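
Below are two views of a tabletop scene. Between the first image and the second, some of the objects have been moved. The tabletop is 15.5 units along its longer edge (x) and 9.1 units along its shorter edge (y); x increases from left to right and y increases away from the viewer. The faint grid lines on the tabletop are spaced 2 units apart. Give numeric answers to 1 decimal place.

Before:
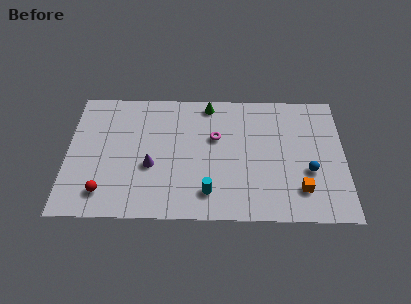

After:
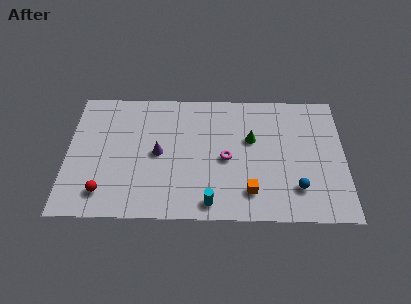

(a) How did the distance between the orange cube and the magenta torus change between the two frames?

-3.3

Before: roughly 5.9 units apart; after: 2.6. That's 3.3 units closer together.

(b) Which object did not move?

the red sphere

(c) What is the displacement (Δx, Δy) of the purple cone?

(0.4, 0.9)

The purple cone started near (4.7, 3.6) and ended near (5.1, 4.5).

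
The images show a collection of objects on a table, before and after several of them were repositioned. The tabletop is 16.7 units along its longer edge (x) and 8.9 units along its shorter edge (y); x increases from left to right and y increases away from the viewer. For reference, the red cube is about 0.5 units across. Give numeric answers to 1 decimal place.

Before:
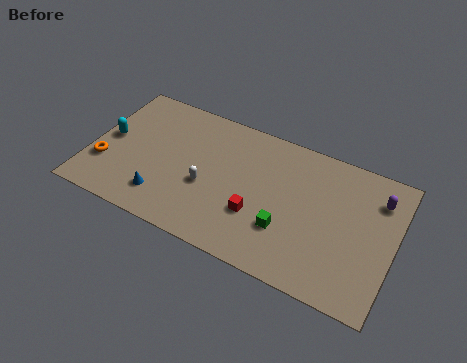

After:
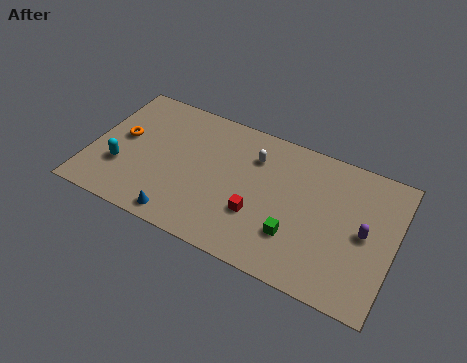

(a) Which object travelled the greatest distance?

the white capsule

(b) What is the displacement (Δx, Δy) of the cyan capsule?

(0.9, -1.7)

The cyan capsule was at about (0.9, 4.6) and moved to about (1.8, 2.9).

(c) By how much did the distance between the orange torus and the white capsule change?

+1.7

They were about 5.7 units apart before and 7.4 after — 1.7 units further apart.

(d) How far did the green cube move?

0.5

From (11.0, 2.8) to (11.5, 2.6), the green cube covered √(0.5² + 0.2²) ≈ 0.5 units.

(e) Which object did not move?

the red cube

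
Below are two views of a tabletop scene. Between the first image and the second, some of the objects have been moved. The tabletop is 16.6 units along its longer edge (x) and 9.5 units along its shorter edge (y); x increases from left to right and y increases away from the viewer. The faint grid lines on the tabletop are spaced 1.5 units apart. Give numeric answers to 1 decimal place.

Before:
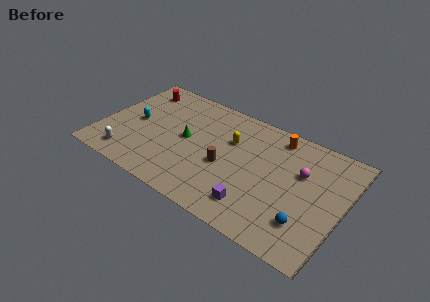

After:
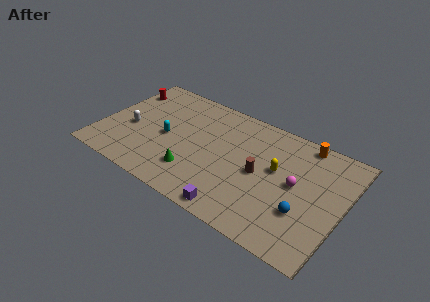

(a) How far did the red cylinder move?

1.0

The red cylinder was near (1.8, 7.8) before and (0.9, 7.3) after, so it travelled √(0.9² + 0.5²) ≈ 1.0 units.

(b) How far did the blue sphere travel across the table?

0.8

From (14.5, 2.4) to (14.2, 3.1), the blue sphere covered √(0.3² + 0.7²) ≈ 0.8 units.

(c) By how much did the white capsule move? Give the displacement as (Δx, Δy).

(-0.3, 2.5)

The white capsule started near (2.3, 1.5) and ended near (2.0, 4.0).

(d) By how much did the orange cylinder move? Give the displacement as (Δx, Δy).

(1.8, 0.4)

From the two frames, the orange cylinder sits at roughly (11.6, 8.2) before and (13.4, 8.6) after.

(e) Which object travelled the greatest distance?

the yellow capsule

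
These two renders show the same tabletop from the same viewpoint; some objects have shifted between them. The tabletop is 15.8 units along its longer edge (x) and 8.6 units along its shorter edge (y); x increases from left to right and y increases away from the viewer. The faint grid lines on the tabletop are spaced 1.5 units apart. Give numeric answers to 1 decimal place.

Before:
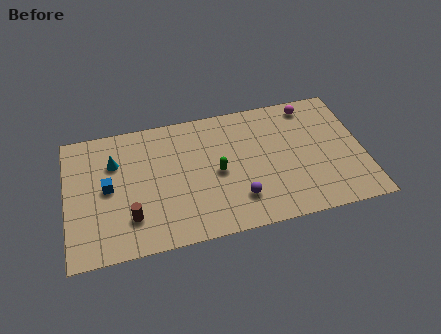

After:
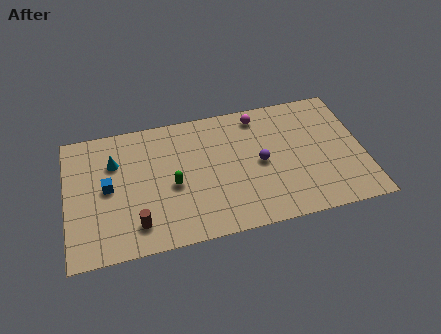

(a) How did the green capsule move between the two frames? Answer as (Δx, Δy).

(-2.4, -0.3)

The green capsule was at about (8.0, 4.1) and moved to about (5.6, 3.8).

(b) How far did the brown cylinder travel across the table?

0.6

The brown cylinder was near (3.3, 2.2) before and (3.6, 1.7) after, so it travelled √(0.3² + 0.5²) ≈ 0.6 units.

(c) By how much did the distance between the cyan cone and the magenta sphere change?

-2.8

Before: roughly 10.7 units apart; after: 7.9. That's 2.8 units closer together.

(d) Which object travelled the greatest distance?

the magenta sphere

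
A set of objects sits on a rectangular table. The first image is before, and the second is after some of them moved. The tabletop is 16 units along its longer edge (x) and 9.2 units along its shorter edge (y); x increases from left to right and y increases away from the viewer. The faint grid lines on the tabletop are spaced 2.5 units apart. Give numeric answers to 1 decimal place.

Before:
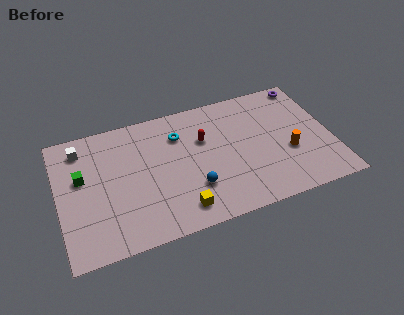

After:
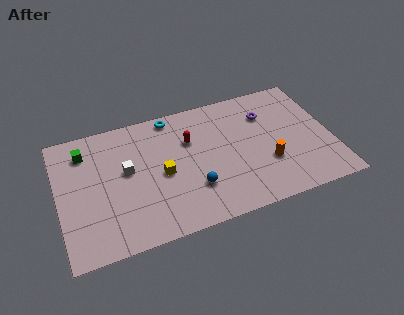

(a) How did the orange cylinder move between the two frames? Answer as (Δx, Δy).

(-1.3, -0.4)

From the two frames, the orange cylinder sits at roughly (13.4, 3.5) before and (12.1, 3.1) after.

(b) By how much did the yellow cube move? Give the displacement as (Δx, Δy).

(-0.8, 2.8)

The yellow cube was at about (6.8, 1.5) and moved to about (6.0, 4.3).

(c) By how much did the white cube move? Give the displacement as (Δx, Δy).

(2.5, -2.4)

The white cube was at about (1.5, 7.6) and moved to about (4.0, 5.2).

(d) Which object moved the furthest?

the white cube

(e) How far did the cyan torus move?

1.5

The cyan torus moved from about (7.2, 6.8) to (6.9, 8.3), a distance of √(0.3² + 1.5²) ≈ 1.5.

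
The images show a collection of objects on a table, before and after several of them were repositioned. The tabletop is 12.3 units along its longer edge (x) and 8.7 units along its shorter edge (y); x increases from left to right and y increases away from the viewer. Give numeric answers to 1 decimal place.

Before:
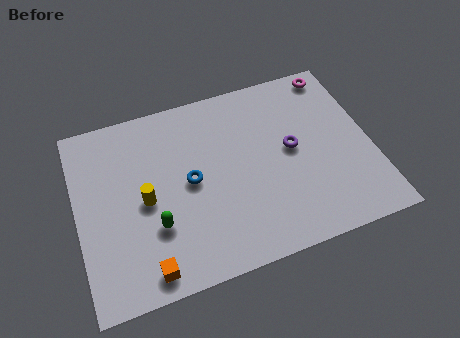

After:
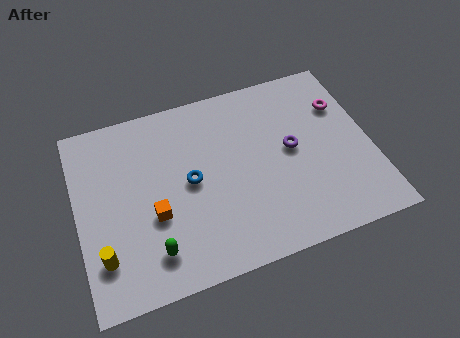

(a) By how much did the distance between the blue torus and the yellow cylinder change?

+2.5

The distance was about 1.9 in the first image and 4.4 in the second, so they moved 2.5 units further apart.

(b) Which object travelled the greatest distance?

the yellow cylinder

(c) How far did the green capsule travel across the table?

1.1

The green capsule was near (3.1, 2.8) before and (2.9, 1.7) after, so it travelled √(0.2² + 1.1²) ≈ 1.1 units.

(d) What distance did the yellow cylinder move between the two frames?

2.8

The yellow cylinder was near (2.8, 4.1) before and (0.9, 2.1) after, so it travelled √(1.9² + 2.0²) ≈ 2.8 units.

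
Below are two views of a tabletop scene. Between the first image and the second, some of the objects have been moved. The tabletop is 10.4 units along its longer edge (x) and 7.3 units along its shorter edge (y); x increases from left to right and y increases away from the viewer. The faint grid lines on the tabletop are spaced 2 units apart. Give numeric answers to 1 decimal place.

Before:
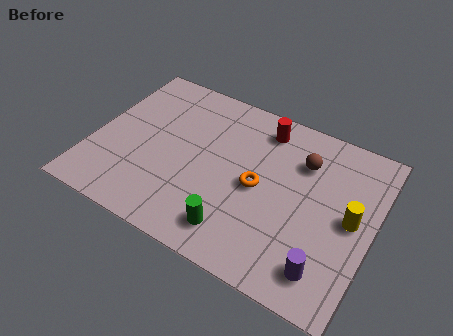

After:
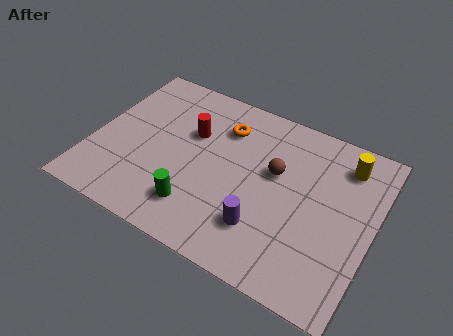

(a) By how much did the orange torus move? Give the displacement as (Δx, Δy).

(-1.6, 2.0)

The orange torus started near (6.2, 3.5) and ended near (4.6, 5.5).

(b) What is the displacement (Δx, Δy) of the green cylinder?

(-1.5, 0.3)

The green cylinder was at about (5.7, 1.3) and moved to about (4.2, 1.6).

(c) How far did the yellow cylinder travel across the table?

2.3

The yellow cylinder moved from about (9.6, 3.7) to (9.1, 5.9), a distance of √(0.5² + 2.2²) ≈ 2.3.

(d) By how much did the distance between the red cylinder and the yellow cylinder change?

+1.4

Before: roughly 4.3 units apart; after: 5.7. That's 1.4 units further apart.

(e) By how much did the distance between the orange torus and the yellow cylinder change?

+1.1

The distance was about 3.4 in the first image and 4.5 in the second, so they moved 1.1 units further apart.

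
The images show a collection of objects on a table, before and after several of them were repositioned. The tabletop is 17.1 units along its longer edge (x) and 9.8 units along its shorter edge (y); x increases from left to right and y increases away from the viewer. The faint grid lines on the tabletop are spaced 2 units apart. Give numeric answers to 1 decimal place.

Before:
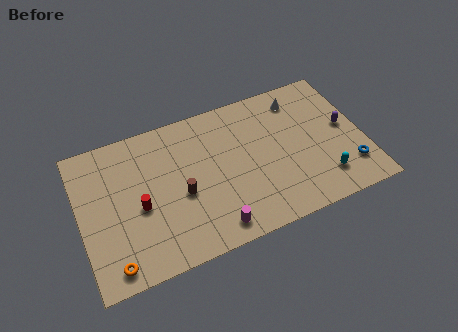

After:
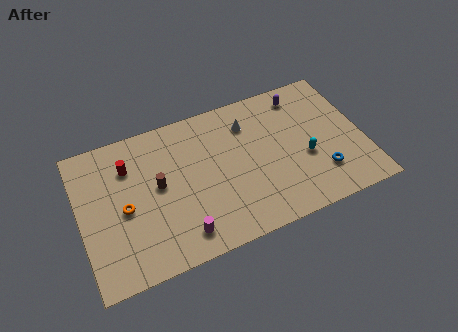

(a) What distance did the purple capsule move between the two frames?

3.9

The purple capsule moved from about (16.1, 5.2) to (13.8, 8.3), a distance of √(2.3² + 3.1²) ≈ 3.9.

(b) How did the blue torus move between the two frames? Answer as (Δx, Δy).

(-1.7, 0.2)

The blue torus started near (16.0, 2.3) and ended near (14.3, 2.5).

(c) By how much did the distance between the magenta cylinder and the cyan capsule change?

+1.3

Before: roughly 6.8 units apart; after: 8.1. That's 1.3 units further apart.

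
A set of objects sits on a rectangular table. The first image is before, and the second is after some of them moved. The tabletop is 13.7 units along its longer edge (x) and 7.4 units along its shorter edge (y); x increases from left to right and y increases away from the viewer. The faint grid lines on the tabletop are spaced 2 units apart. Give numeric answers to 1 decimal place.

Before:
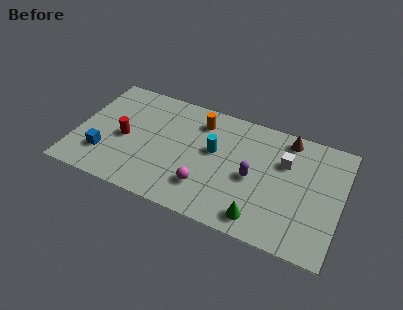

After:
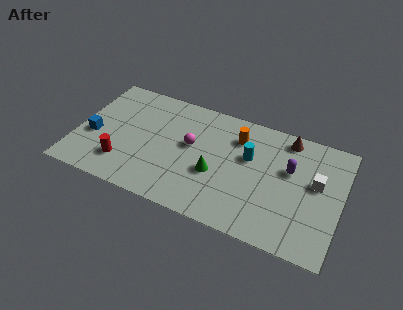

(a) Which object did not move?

the brown cone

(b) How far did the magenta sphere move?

2.5

The magenta sphere was near (6.9, 1.9) before and (5.9, 4.2) after, so it travelled √(1.0² + 2.3²) ≈ 2.5 units.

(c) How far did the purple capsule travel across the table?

2.2

From (9.2, 3.4) to (11.0, 4.6), the purple capsule covered √(1.8² + 1.2²) ≈ 2.2 units.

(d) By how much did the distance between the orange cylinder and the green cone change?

-3.2

They were about 6.0 units apart before and 2.8 after — 3.2 units closer together.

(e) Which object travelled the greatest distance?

the green cone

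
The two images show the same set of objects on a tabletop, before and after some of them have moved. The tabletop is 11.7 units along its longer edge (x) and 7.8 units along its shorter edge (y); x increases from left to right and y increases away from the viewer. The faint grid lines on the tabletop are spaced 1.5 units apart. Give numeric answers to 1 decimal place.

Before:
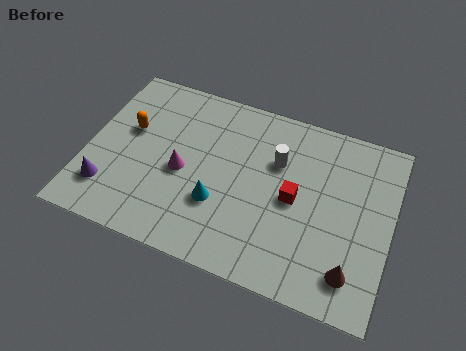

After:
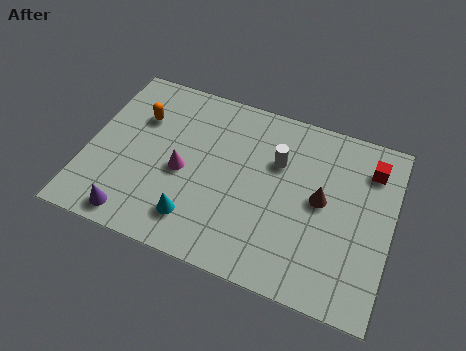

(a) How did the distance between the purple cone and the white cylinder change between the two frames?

-0.4

The distance was about 7.1 in the first image and 6.7 in the second, so they moved 0.4 units closer together.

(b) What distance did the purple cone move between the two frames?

1.4

From (1.0, 1.8) to (2.1, 0.9), the purple cone covered √(1.1² + 0.9²) ≈ 1.4 units.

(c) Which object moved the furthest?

the red cube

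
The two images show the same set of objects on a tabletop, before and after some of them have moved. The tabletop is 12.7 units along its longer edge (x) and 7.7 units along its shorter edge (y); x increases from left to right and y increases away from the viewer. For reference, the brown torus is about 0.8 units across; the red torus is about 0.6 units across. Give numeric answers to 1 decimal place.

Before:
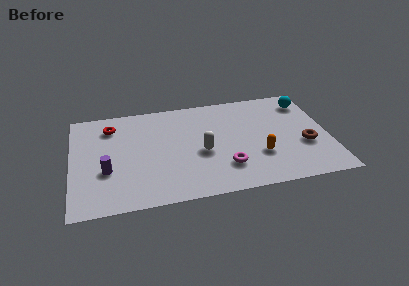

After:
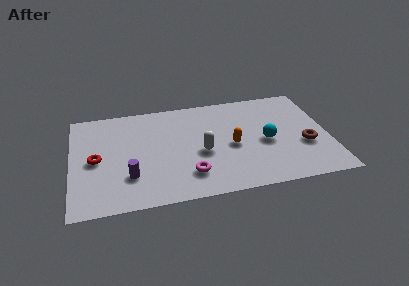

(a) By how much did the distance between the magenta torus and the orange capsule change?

+1.0

Before: roughly 1.8 units apart; after: 2.8. That's 1.0 units further apart.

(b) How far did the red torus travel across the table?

2.5

The red torus was near (2.0, 6.1) before and (1.2, 3.7) after, so it travelled √(0.8² + 2.4²) ≈ 2.5 units.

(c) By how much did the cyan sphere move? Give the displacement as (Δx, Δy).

(-2.2, -2.7)

The cyan sphere started near (11.8, 6.2) and ended near (9.6, 3.5).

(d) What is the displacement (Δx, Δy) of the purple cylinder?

(1.1, -0.6)

From the two frames, the purple cylinder sits at roughly (1.7, 2.8) before and (2.8, 2.2) after.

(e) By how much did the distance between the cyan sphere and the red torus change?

-1.4

They were about 9.8 units apart before and 8.4 after — 1.4 units closer together.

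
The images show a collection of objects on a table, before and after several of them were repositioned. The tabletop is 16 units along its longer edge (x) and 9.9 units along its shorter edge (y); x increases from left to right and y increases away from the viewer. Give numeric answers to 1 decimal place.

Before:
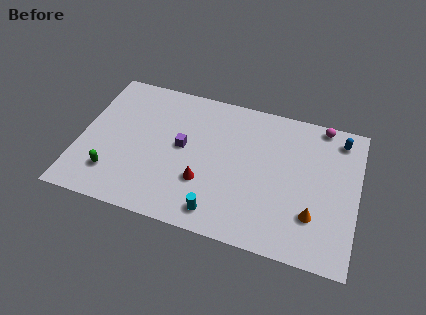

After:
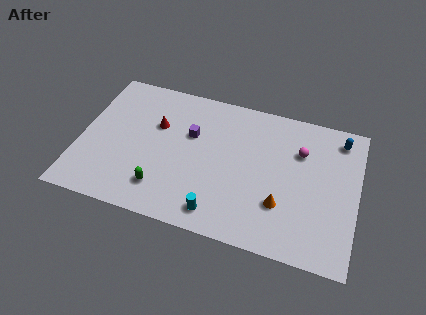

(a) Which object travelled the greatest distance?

the red cone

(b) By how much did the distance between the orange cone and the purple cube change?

-1.7

Before: roughly 8.1 units apart; after: 6.4. That's 1.7 units closer together.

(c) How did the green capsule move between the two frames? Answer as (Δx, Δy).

(2.9, -0.2)

The green capsule started near (2.1, 2.3) and ended near (5.0, 2.1).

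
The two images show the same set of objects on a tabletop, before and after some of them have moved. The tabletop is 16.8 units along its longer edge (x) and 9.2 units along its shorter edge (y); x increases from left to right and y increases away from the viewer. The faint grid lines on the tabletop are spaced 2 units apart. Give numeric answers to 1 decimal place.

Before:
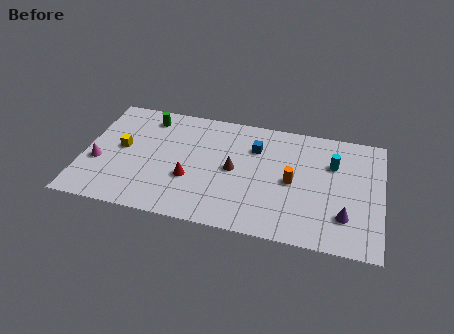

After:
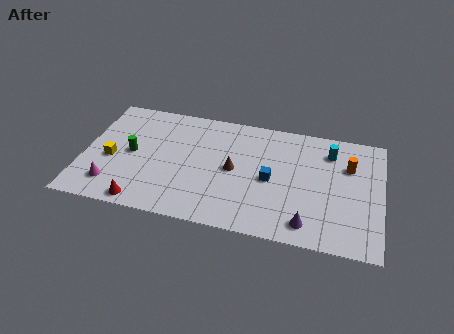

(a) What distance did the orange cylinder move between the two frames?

3.6

The orange cylinder was near (11.8, 4.4) before and (14.9, 6.3) after, so it travelled √(3.1² + 1.9²) ≈ 3.6 units.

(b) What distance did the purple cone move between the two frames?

2.2

The purple cone was near (14.8, 2.4) before and (12.8, 1.4) after, so it travelled √(2.0² + 1.0²) ≈ 2.2 units.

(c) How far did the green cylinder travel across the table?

3.2

The green cylinder was near (3.4, 7.7) before and (2.7, 4.6) after, so it travelled √(0.7² + 3.1²) ≈ 3.2 units.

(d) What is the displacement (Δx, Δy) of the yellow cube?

(-0.5, -1.0)

The yellow cube was at about (2.1, 4.9) and moved to about (1.6, 3.9).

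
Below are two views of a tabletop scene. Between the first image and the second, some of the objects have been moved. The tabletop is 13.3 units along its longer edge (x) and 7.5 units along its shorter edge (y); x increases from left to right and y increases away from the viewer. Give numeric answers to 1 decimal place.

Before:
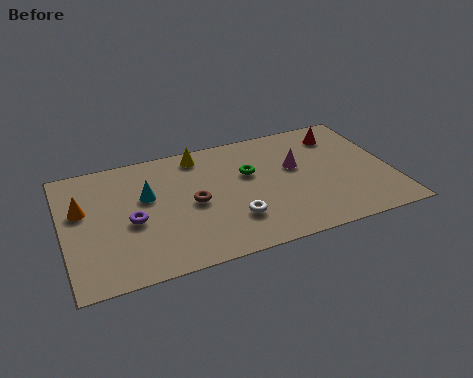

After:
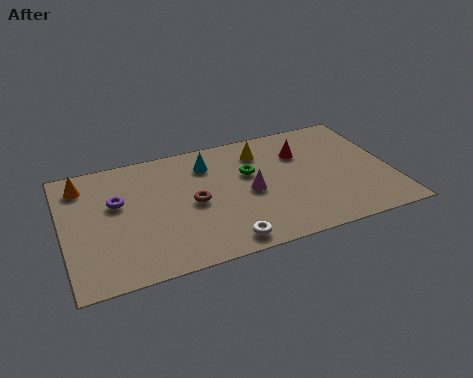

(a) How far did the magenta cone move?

2.2

From (9.5, 4.5) to (7.5, 3.5), the magenta cone covered √(2.0² + 1.0²) ≈ 2.2 units.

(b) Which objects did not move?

the green torus and the brown torus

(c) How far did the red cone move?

1.8

The red cone moved from about (11.5, 6.0) to (9.8, 5.3), a distance of √(1.7² + 0.7²) ≈ 1.8.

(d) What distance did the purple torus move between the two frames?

1.4

The purple torus was near (2.7, 3.3) before and (2.2, 4.6) after, so it travelled √(0.5² + 1.3²) ≈ 1.4 units.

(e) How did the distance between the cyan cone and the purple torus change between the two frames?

+2.5

They were about 1.5 units apart before and 4.0 after — 2.5 units further apart.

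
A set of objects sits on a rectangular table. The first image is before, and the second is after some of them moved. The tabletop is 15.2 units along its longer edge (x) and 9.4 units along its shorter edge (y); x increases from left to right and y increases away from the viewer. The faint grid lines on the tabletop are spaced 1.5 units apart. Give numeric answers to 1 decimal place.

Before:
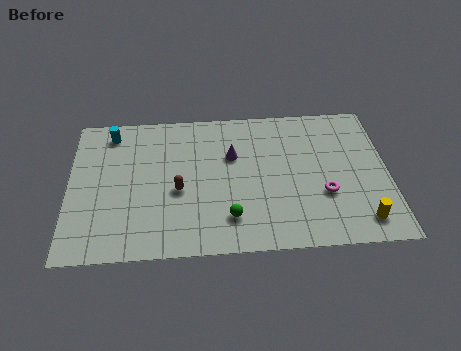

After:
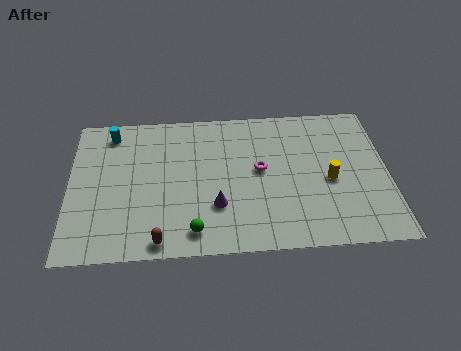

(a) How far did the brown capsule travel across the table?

3.2

The brown capsule moved from about (5.2, 4.0) to (4.3, 0.9), a distance of √(0.9² + 3.1²) ≈ 3.2.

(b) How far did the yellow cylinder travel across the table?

3.0

From (13.8, 1.5) to (12.4, 4.2), the yellow cylinder covered √(1.4² + 2.7²) ≈ 3.0 units.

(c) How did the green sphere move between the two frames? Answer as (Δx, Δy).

(-1.7, -0.7)

The green sphere started near (7.6, 2.1) and ended near (5.9, 1.4).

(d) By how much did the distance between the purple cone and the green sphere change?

-2.1

Before: roughly 4.0 units apart; after: 1.9. That's 2.1 units closer together.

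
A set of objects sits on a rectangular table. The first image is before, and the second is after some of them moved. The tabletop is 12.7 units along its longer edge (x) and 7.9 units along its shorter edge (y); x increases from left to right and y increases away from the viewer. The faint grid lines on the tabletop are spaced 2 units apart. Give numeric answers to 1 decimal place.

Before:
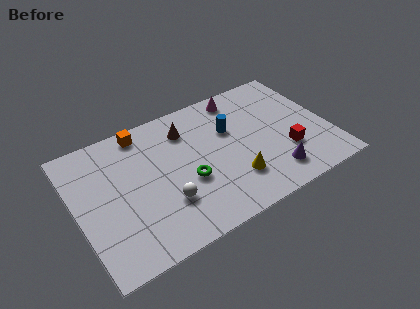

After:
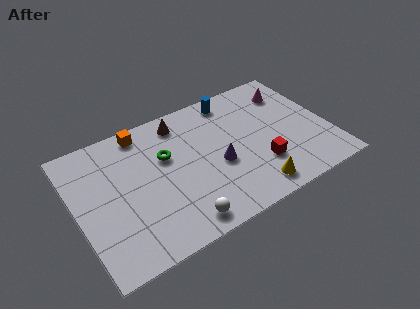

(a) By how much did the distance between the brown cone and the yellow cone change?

+1.9

Before: roughly 4.4 units apart; after: 6.3. That's 1.9 units further apart.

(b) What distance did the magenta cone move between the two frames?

2.6

The magenta cone was near (8.7, 6.9) before and (11.2, 6.1) after, so it travelled √(2.5² + 0.8²) ≈ 2.6 units.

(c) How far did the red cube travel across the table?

1.4

The red cube moved from about (10.4, 2.5) to (9.0, 2.3), a distance of √(1.4² + 0.2²) ≈ 1.4.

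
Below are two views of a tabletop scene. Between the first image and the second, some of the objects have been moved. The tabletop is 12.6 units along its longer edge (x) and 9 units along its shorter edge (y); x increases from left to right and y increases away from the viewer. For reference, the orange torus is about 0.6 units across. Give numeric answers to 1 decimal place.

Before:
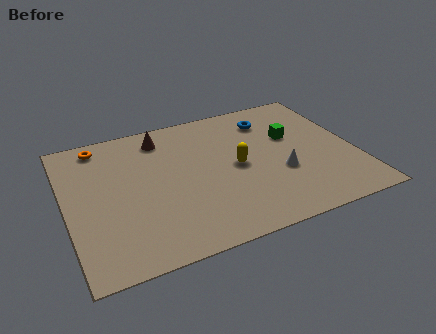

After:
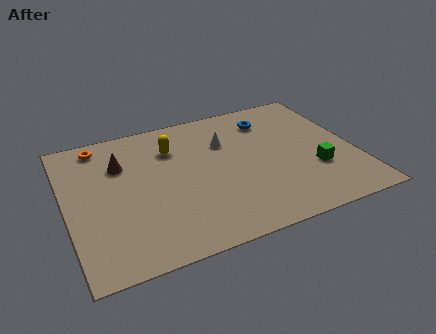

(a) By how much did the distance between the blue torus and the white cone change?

-1.5

Before: roughly 3.8 units apart; after: 2.3. That's 1.5 units closer together.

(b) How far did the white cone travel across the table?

3.6

From (9.2, 3.3) to (7.1, 6.2), the white cone covered √(2.1² + 2.9²) ≈ 3.6 units.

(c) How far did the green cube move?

2.7

From (10.0, 5.6) to (10.7, 3.0), the green cube covered √(0.7² + 2.6²) ≈ 2.7 units.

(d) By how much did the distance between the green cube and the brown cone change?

+2.9

Before: roughly 5.9 units apart; after: 8.8. That's 2.9 units further apart.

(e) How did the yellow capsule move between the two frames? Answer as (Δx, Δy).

(-2.6, 2.2)

The yellow capsule was at about (7.4, 4.4) and moved to about (4.8, 6.6).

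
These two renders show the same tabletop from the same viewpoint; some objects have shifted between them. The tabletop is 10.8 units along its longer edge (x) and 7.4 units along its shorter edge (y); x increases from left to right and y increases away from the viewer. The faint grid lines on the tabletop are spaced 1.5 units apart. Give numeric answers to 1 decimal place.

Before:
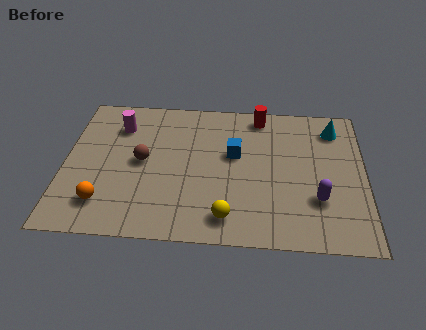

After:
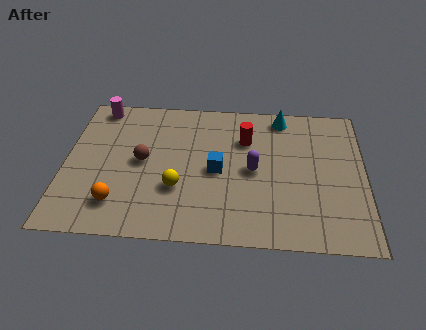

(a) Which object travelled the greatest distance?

the purple capsule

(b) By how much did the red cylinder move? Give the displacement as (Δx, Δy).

(-0.5, -1.3)

The red cylinder started near (7.0, 6.5) and ended near (6.5, 5.2).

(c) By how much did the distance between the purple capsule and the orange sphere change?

-2.4

They were about 7.6 units apart before and 5.2 after — 2.4 units closer together.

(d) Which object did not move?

the brown sphere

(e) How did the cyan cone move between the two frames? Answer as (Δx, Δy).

(-1.9, 0.5)

The cyan cone started near (9.7, 6.0) and ended near (7.8, 6.5).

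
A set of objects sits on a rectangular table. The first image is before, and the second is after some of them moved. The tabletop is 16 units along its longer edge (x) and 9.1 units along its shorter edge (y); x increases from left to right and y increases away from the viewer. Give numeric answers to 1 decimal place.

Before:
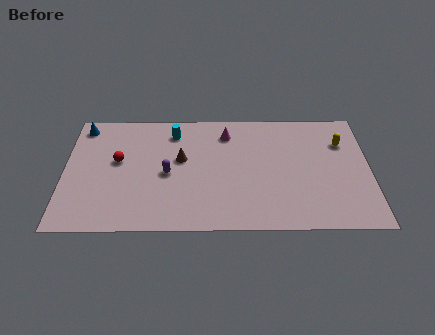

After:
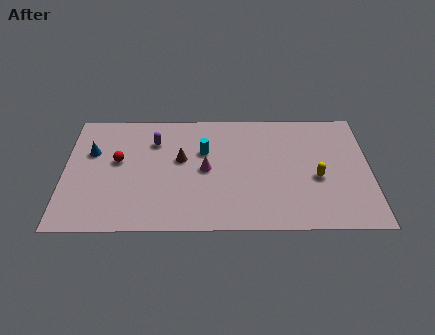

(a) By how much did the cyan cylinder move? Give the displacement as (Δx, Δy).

(1.6, -1.5)

The cyan cylinder started near (5.7, 7.4) and ended near (7.3, 5.9).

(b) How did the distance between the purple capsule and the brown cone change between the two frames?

+0.7

The distance was about 1.3 in the first image and 2.0 in the second, so they moved 0.7 units further apart.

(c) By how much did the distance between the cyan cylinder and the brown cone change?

-0.8

The distance was about 2.1 in the first image and 1.3 in the second, so they moved 0.8 units closer together.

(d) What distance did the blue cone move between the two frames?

2.1

From (0.9, 7.9) to (1.4, 5.9), the blue cone covered √(0.5² + 2.0²) ≈ 2.1 units.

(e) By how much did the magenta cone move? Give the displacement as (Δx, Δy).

(-1.1, -2.8)

The magenta cone was at about (8.5, 7.3) and moved to about (7.4, 4.5).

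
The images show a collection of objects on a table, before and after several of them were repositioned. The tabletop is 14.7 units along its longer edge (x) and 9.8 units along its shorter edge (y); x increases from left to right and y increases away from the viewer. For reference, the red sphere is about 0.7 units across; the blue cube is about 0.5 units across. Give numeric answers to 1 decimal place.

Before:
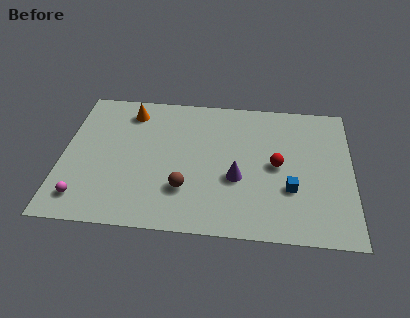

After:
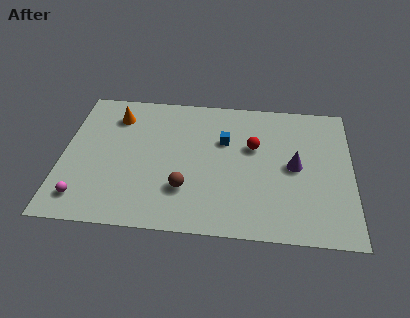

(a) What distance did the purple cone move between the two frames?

3.1

The purple cone was near (8.9, 3.8) before and (11.8, 4.9) after, so it travelled √(2.9² + 1.1²) ≈ 3.1 units.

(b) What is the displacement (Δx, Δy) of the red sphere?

(-1.2, 1.2)

The red sphere started near (10.9, 4.9) and ended near (9.7, 6.1).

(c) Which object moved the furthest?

the blue cube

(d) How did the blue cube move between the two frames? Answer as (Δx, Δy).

(-3.4, 3.1)

The blue cube started near (11.6, 3.3) and ended near (8.2, 6.4).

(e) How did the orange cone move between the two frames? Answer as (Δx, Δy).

(-0.7, -0.4)

The orange cone was at about (3.3, 8.1) and moved to about (2.6, 7.7).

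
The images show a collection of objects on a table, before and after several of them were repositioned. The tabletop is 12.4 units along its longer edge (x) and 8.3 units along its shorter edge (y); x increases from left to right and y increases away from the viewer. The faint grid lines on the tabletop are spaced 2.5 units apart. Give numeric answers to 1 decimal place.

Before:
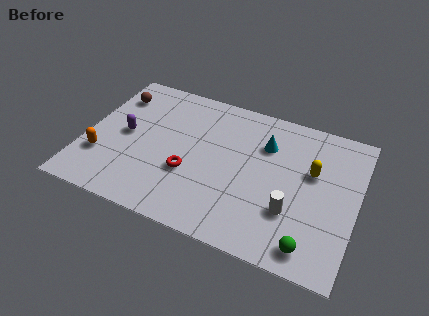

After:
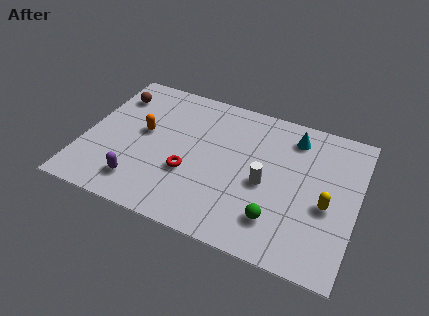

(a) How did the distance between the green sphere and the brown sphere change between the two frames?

-1.8

They were about 11.0 units apart before and 9.2 after — 1.8 units closer together.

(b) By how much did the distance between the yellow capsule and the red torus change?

+0.4

Before: roughly 5.8 units apart; after: 6.2. That's 0.4 units further apart.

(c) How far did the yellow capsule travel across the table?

1.8

The yellow capsule moved from about (10.3, 5.1) to (11.1, 3.5), a distance of √(0.8² + 1.6²) ≈ 1.8.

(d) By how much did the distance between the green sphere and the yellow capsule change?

-1.4

Before: roughly 4.0 units apart; after: 2.6. That's 1.4 units closer together.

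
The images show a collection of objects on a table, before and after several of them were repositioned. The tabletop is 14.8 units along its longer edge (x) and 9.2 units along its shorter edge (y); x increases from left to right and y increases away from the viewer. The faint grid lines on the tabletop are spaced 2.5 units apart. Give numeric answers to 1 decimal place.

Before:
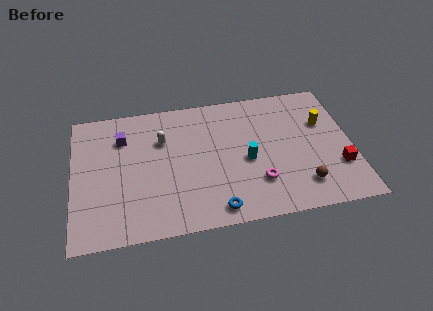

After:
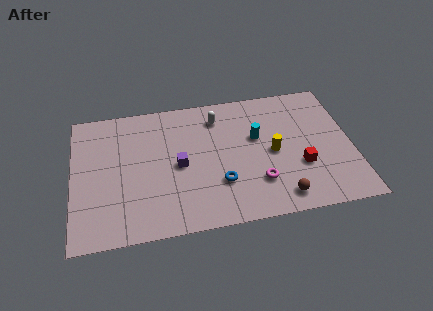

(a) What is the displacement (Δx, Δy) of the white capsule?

(3.0, 1.1)

The white capsule started near (4.8, 6.3) and ended near (7.8, 7.4).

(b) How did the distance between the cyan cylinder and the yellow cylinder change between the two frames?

-3.2

Before: roughly 4.6 units apart; after: 1.4. That's 3.2 units closer together.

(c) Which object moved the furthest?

the purple cube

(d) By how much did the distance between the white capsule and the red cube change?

-3.9

They were about 9.8 units apart before and 5.9 after — 3.9 units closer together.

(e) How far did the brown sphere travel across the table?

1.3

The brown sphere was near (12.0, 1.9) before and (10.8, 1.3) after, so it travelled √(1.2² + 0.6²) ≈ 1.3 units.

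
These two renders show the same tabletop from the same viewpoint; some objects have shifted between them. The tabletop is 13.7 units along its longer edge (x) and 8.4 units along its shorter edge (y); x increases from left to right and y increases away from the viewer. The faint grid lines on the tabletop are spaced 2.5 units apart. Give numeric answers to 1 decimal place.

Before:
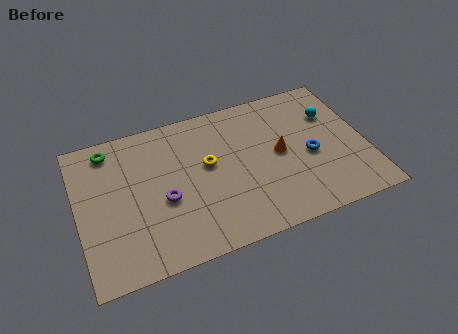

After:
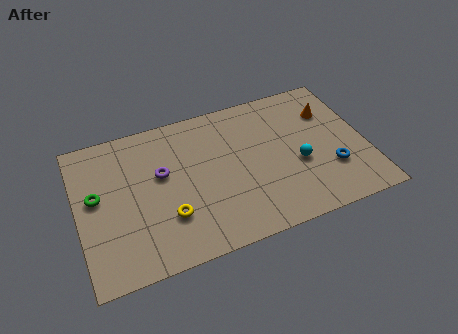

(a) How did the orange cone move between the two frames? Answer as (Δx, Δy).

(2.6, 1.7)

The orange cone started near (9.6, 4.3) and ended near (12.2, 6.0).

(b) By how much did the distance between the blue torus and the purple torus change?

+1.3

Before: roughly 7.0 units apart; after: 8.3. That's 1.3 units further apart.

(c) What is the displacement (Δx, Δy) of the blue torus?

(0.9, -1.1)

The blue torus was at about (11.0, 3.7) and moved to about (11.9, 2.6).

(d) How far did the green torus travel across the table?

2.6

The green torus was near (1.7, 7.2) before and (0.9, 4.7) after, so it travelled √(0.8² + 2.5²) ≈ 2.6 units.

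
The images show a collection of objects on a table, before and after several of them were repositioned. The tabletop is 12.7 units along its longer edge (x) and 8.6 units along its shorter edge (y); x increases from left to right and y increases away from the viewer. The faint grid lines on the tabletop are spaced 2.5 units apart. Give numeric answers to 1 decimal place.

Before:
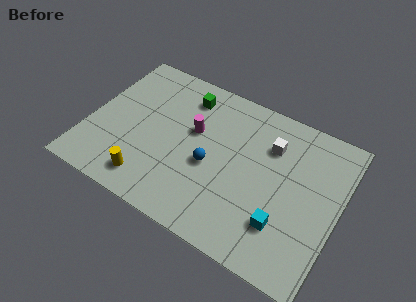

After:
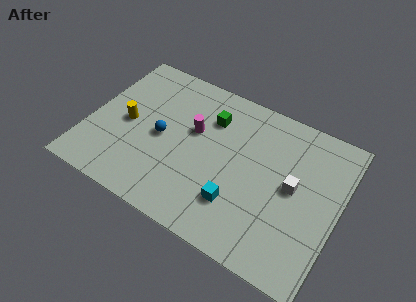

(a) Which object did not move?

the magenta cylinder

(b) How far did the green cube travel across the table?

1.6

The green cube was near (4.5, 7.0) before and (5.9, 6.3) after, so it travelled √(1.4² + 0.7²) ≈ 1.6 units.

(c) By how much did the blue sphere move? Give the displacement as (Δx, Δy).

(-2.6, 0.4)

The blue sphere was at about (6.3, 3.7) and moved to about (3.7, 4.1).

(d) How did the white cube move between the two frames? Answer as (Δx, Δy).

(1.4, -1.7)

The white cube started near (9.0, 6.2) and ended near (10.4, 4.5).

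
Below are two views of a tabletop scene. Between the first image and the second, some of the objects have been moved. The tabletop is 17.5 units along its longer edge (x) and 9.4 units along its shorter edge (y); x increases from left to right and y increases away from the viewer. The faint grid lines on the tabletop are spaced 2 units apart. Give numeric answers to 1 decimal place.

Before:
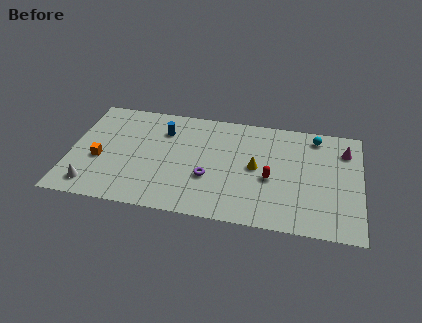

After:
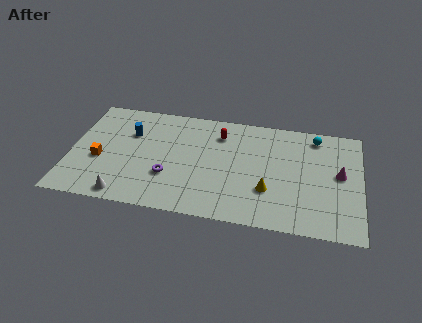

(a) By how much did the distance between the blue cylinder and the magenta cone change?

+1.8

They were about 11.0 units apart before and 12.8 after — 1.8 units further apart.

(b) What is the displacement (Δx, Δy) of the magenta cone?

(-0.3, -2.1)

The magenta cone started near (16.5, 7.2) and ended near (16.2, 5.1).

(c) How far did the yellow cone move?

2.0

The yellow cone was near (11.2, 4.8) before and (12.0, 3.0) after, so it travelled √(0.8² + 1.8²) ≈ 2.0 units.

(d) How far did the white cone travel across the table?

2.1

The white cone was near (1.5, 1.5) before and (3.5, 1.0) after, so it travelled √(2.0² + 0.5²) ≈ 2.1 units.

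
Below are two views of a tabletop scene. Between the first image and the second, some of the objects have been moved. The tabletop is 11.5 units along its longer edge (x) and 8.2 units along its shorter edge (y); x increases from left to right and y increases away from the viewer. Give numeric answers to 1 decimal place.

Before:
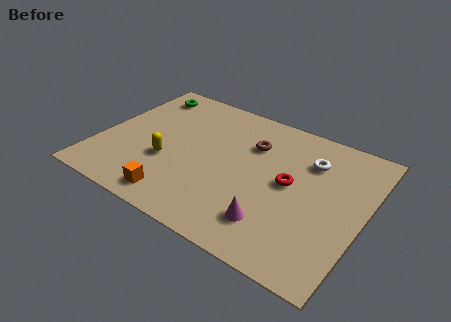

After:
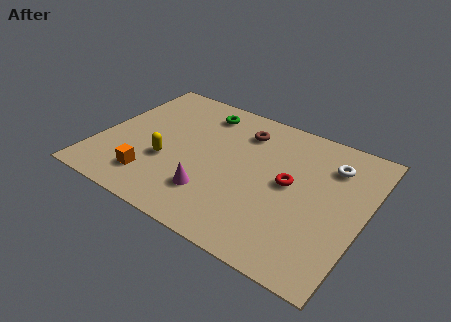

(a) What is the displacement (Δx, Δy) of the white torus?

(0.9, 0.2)

The white torus was at about (8.9, 6.0) and moved to about (9.8, 6.2).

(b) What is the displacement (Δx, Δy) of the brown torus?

(-0.5, 0.6)

The brown torus started near (6.4, 5.8) and ended near (5.9, 6.4).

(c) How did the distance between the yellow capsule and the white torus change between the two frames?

+0.9

Before: roughly 6.5 units apart; after: 7.4. That's 0.9 units further apart.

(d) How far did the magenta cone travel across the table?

2.7

From (8.0, 1.8) to (5.3, 2.1), the magenta cone covered √(2.7² + 0.3²) ≈ 2.7 units.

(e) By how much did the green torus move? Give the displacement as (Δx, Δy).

(2.7, -0.1)

The green torus started near (1.3, 6.9) and ended near (4.0, 6.8).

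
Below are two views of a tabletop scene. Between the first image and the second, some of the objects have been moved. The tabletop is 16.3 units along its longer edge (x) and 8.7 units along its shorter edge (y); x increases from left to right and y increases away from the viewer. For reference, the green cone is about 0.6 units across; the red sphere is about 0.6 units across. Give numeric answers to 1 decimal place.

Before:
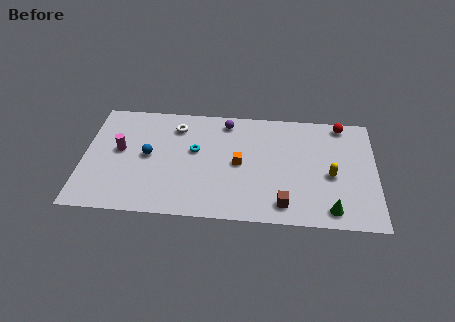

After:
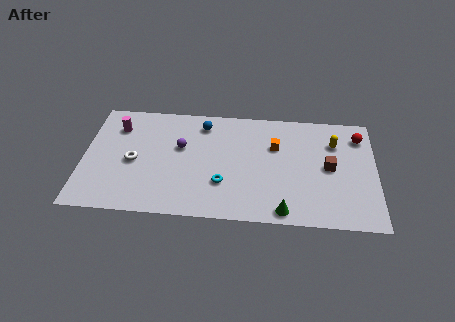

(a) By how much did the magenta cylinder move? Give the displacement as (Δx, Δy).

(-0.2, 1.8)

The magenta cylinder was at about (2.0, 4.8) and moved to about (1.8, 6.6).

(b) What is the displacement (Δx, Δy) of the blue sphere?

(3.0, 2.7)

From the two frames, the blue sphere sits at roughly (3.6, 4.5) before and (6.6, 7.2) after.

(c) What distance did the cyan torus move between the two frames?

2.9

The cyan torus moved from about (6.2, 5.1) to (7.8, 2.7), a distance of √(1.6² + 2.4²) ≈ 2.9.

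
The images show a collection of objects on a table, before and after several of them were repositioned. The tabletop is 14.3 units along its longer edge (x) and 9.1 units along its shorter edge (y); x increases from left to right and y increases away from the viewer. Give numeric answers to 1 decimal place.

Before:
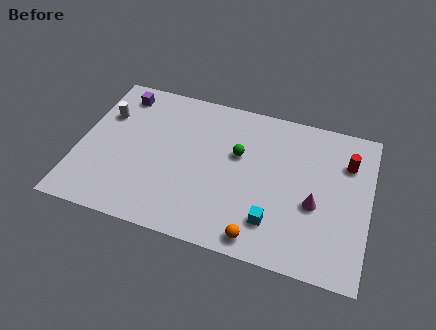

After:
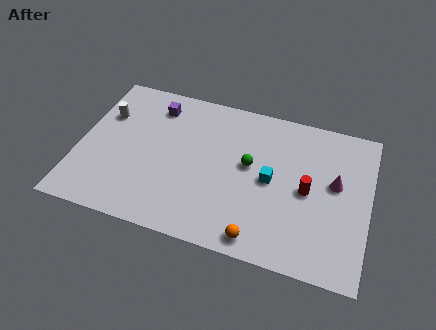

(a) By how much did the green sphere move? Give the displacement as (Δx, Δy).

(0.6, -0.5)

The green sphere was at about (7.8, 5.6) and moved to about (8.4, 5.1).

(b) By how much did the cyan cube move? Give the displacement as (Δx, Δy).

(-0.3, 2.4)

From the two frames, the cyan cube sits at roughly (9.8, 2.1) before and (9.5, 4.5) after.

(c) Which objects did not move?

the white cylinder and the orange sphere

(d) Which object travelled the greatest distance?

the red cylinder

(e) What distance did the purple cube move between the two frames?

1.8

The purple cube moved from about (1.7, 7.7) to (3.5, 7.4), a distance of √(1.8² + 0.3²) ≈ 1.8.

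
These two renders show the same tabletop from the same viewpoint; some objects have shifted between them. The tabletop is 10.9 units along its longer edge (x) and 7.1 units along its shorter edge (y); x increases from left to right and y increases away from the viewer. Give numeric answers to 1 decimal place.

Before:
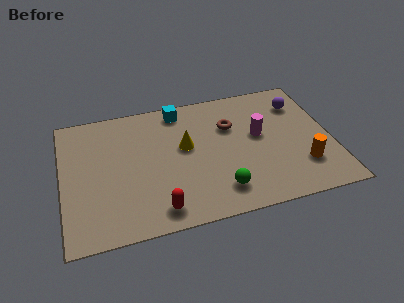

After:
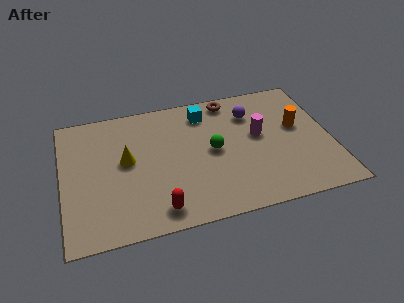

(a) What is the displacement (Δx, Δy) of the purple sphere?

(-2.0, -0.1)

From the two frames, the purple sphere sits at roughly (9.8, 5.4) before and (7.8, 5.3) after.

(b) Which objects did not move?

the magenta cylinder and the red capsule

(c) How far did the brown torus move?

1.5

From (6.9, 4.8) to (7.0, 6.3), the brown torus covered √(0.1² + 1.5²) ≈ 1.5 units.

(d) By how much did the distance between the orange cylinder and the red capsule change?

+0.7

The distance was about 6.0 in the first image and 6.7 in the second, so they moved 0.7 units further apart.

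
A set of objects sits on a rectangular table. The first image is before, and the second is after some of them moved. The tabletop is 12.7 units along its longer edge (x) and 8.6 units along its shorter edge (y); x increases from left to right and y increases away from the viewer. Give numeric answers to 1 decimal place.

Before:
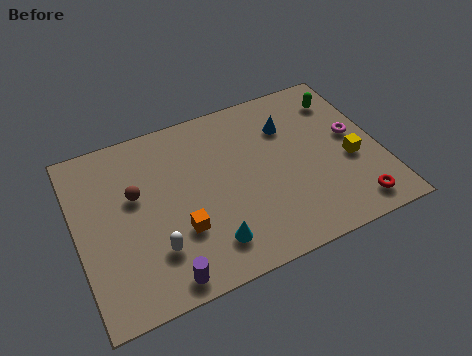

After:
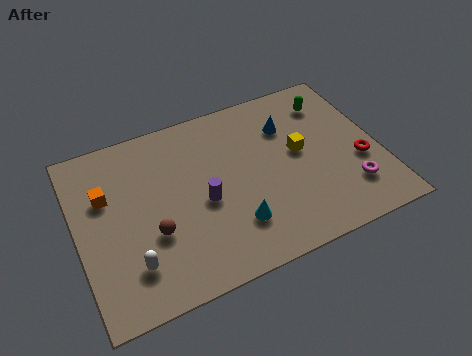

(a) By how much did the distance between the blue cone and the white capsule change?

+1.0

They were about 7.2 units apart before and 8.2 after — 1.0 units further apart.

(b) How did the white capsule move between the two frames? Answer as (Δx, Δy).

(-1.0, -0.3)

The white capsule started near (3.0, 2.3) and ended near (2.0, 2.0).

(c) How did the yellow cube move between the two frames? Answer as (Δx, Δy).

(-2.0, 1.2)

From the two frames, the yellow cube sits at roughly (11.4, 3.5) before and (9.4, 4.7) after.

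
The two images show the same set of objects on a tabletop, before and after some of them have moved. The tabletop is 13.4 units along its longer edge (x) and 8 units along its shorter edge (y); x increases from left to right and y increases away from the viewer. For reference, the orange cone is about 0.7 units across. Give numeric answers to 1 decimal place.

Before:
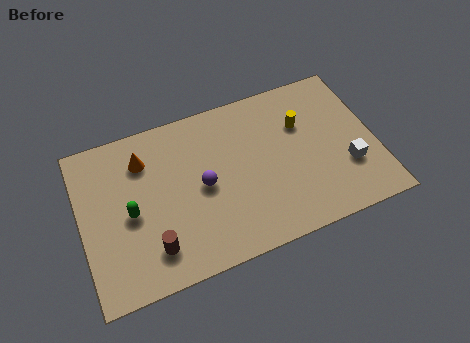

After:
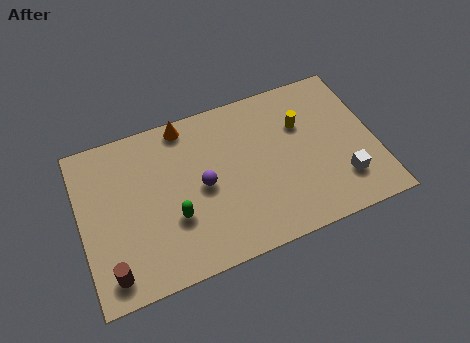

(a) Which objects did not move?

the yellow cylinder and the purple sphere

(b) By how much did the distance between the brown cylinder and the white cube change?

+1.6

Before: roughly 9.0 units apart; after: 10.6. That's 1.6 units further apart.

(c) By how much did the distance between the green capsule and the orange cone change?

+2.0

They were about 2.5 units apart before and 4.5 after — 2.0 units further apart.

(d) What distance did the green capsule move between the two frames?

2.1

The green capsule moved from about (2.2, 3.7) to (4.1, 2.8), a distance of √(1.9² + 0.9²) ≈ 2.1.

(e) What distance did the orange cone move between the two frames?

2.3

From (3.0, 6.1) to (5.0, 7.2), the orange cone covered √(2.0² + 1.1²) ≈ 2.3 units.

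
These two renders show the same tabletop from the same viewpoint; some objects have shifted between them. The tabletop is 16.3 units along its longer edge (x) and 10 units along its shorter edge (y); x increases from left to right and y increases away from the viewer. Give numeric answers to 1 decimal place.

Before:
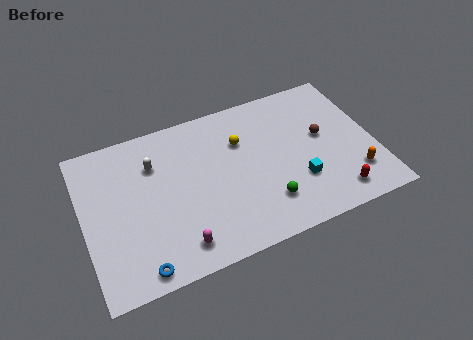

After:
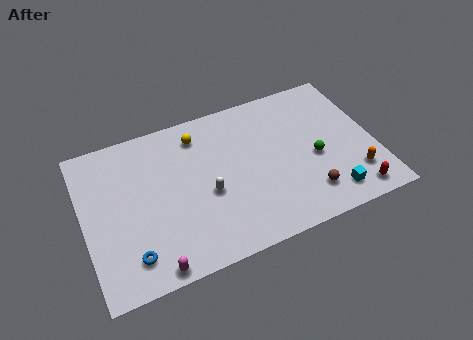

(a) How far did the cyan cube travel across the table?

2.2

From (11.8, 3.1) to (13.4, 1.6), the cyan cube covered √(1.6² + 1.5²) ≈ 2.2 units.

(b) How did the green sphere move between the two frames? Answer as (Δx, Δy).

(3.0, 1.9)

The green sphere started near (9.9, 2.4) and ended near (12.9, 4.3).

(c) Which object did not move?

the orange capsule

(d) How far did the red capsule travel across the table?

1.0

The red capsule moved from about (13.7, 1.5) to (14.7, 1.2), a distance of √(1.0² + 0.3²) ≈ 1.0.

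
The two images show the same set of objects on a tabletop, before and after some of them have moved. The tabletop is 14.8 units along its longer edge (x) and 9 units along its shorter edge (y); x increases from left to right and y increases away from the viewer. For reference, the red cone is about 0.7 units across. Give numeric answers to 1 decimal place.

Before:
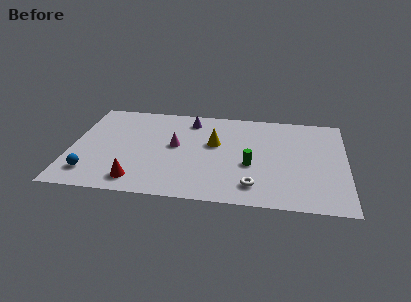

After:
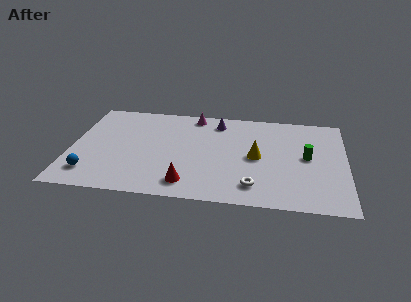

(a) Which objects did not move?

the white torus and the blue sphere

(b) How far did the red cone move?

2.7

The red cone moved from about (3.7, 1.4) to (6.4, 1.5), a distance of √(2.7² + 0.1²) ≈ 2.7.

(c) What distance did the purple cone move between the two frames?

1.5

The purple cone was near (6.3, 7.5) before and (7.8, 7.5) after, so it travelled √(1.5² + 0.0²) ≈ 1.5 units.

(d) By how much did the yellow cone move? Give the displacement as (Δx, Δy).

(2.3, -1.0)

From the two frames, the yellow cone sits at roughly (7.7, 5.4) before and (10.0, 4.4) after.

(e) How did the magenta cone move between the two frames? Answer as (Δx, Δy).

(0.9, 3.1)

The magenta cone was at about (5.6, 4.9) and moved to about (6.5, 8.0).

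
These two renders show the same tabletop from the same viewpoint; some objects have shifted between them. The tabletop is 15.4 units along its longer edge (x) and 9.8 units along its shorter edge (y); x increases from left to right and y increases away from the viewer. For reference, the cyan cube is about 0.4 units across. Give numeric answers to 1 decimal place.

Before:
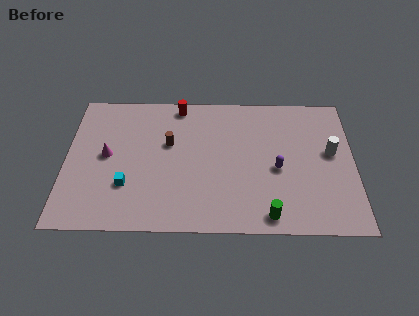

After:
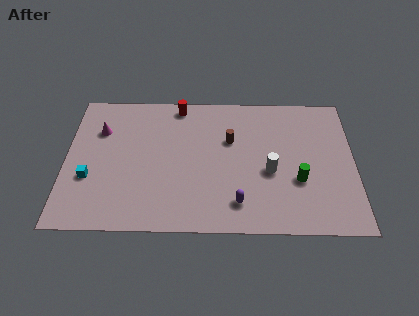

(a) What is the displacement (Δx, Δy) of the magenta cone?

(-0.4, 1.8)

From the two frames, the magenta cone sits at roughly (2.2, 5.1) before and (1.8, 6.9) after.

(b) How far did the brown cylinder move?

3.3

The brown cylinder moved from about (5.5, 6.0) to (8.8, 6.3), a distance of √(3.3² + 0.3²) ≈ 3.3.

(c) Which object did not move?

the red cylinder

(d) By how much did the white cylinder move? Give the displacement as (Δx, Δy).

(-3.3, -1.4)

The white cylinder started near (14.2, 5.5) and ended near (10.9, 4.1).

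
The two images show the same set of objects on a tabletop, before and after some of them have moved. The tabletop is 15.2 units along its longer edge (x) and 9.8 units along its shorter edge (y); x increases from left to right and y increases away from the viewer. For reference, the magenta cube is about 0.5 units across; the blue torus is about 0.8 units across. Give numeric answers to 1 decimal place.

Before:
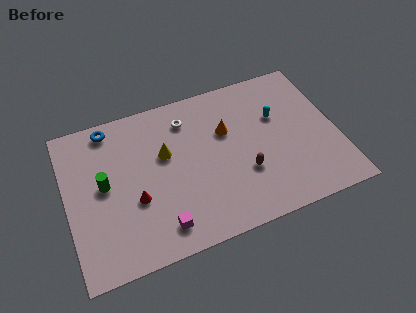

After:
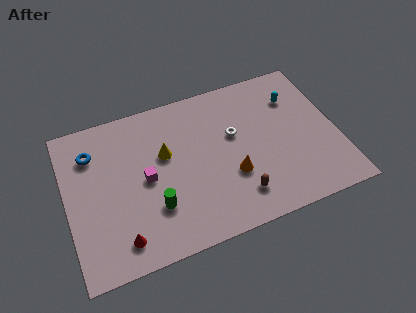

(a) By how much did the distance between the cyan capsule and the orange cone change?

+2.6

The distance was about 2.9 in the first image and 5.5 in the second, so they moved 2.6 units further apart.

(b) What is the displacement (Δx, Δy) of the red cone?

(-1.0, -2.1)

The red cone was at about (3.7, 3.7) and moved to about (2.7, 1.6).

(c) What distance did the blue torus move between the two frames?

1.7

From (2.7, 8.7) to (1.6, 7.4), the blue torus covered √(1.1² + 1.3²) ≈ 1.7 units.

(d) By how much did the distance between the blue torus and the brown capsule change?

+0.5

Before: roughly 8.9 units apart; after: 9.4. That's 0.5 units further apart.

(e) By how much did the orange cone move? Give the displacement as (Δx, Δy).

(0.0, -2.9)

The orange cone was at about (9.1, 6.3) and moved to about (9.1, 3.4).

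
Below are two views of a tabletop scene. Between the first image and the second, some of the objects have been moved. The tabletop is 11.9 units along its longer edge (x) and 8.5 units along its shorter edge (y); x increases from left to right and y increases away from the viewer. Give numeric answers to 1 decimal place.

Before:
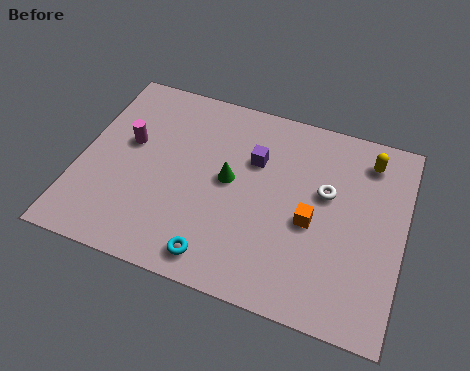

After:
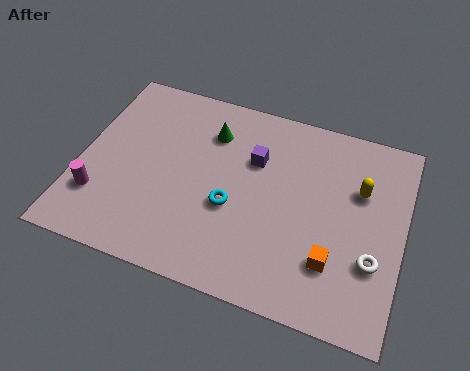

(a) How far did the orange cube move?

1.7

The orange cube was near (8.6, 3.7) before and (9.5, 2.3) after, so it travelled √(0.9² + 1.4²) ≈ 1.7 units.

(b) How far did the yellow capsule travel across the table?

1.4

From (10.4, 7.0) to (10.2, 5.6), the yellow capsule covered √(0.2² + 1.4²) ≈ 1.4 units.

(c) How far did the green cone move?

2.1

The green cone was near (5.5, 4.5) before and (4.6, 6.4) after, so it travelled √(0.9² + 1.9²) ≈ 2.1 units.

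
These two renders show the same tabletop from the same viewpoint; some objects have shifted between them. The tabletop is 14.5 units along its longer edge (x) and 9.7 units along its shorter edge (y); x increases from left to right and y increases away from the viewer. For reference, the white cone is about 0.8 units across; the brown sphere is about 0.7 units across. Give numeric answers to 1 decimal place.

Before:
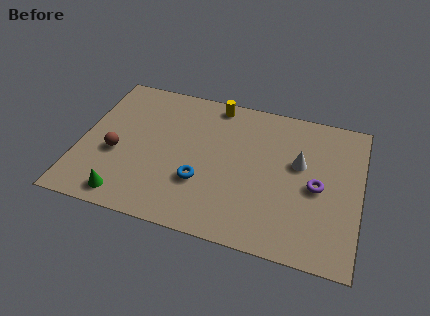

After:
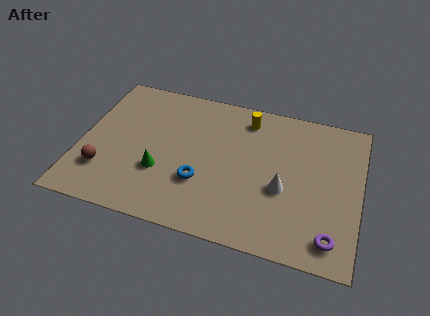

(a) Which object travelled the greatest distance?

the purple torus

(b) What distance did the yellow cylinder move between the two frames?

1.8

The yellow cylinder was near (6.7, 8.7) before and (8.4, 8.1) after, so it travelled √(1.7² + 0.6²) ≈ 1.8 units.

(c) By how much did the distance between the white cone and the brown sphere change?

-0.3

Before: roughly 9.6 units apart; after: 9.3. That's 0.3 units closer together.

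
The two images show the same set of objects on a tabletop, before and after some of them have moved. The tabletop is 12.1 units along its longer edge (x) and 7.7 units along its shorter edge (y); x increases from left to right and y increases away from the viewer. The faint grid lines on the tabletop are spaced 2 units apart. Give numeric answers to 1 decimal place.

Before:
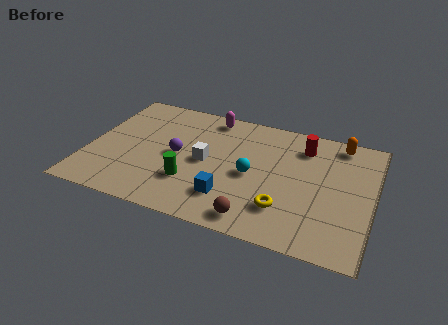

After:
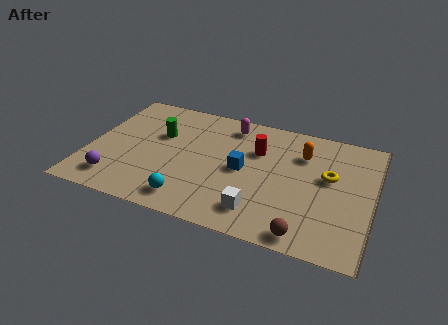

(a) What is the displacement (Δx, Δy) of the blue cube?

(0.4, 1.9)

The blue cube started near (6.2, 1.9) and ended near (6.6, 3.8).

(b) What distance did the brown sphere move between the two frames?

2.1

The brown sphere was near (7.4, 1.0) before and (9.5, 0.8) after, so it travelled √(2.1² + 0.2²) ≈ 2.1 units.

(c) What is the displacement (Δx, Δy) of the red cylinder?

(-1.9, -0.9)

The red cylinder started near (9.0, 6.1) and ended near (7.1, 5.2).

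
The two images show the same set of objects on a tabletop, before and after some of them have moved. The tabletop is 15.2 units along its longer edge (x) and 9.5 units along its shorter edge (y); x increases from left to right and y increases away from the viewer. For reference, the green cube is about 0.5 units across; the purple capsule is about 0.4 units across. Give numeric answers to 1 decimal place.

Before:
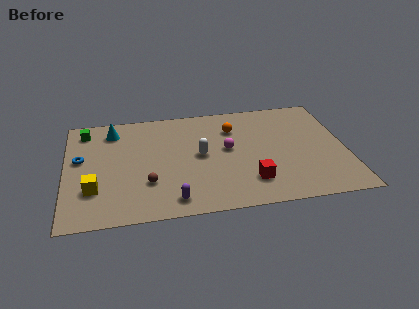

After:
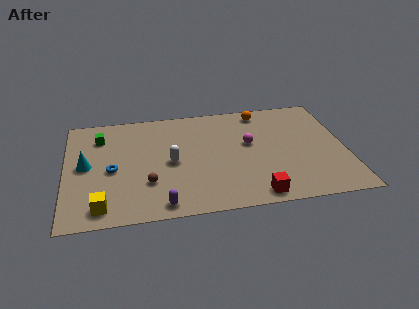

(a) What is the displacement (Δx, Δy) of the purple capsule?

(-0.6, -0.3)

From the two frames, the purple capsule sits at roughly (5.7, 1.3) before and (5.1, 1.0) after.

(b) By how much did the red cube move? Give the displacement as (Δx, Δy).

(0.2, -1.2)

The red cube was at about (9.9, 2.2) and moved to about (10.1, 1.0).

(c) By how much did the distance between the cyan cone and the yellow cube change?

-1.4

The distance was about 5.1 in the first image and 3.7 in the second, so they moved 1.4 units closer together.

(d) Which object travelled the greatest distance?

the cyan cone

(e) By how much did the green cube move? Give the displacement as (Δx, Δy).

(0.8, -0.7)

The green cube was at about (1.1, 8.0) and moved to about (1.9, 7.3).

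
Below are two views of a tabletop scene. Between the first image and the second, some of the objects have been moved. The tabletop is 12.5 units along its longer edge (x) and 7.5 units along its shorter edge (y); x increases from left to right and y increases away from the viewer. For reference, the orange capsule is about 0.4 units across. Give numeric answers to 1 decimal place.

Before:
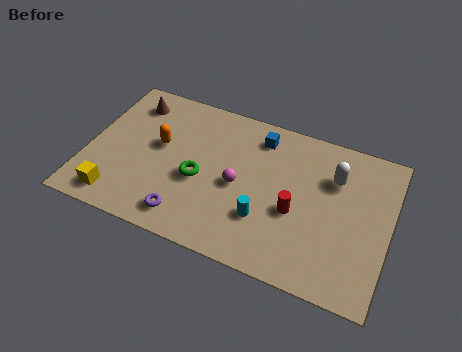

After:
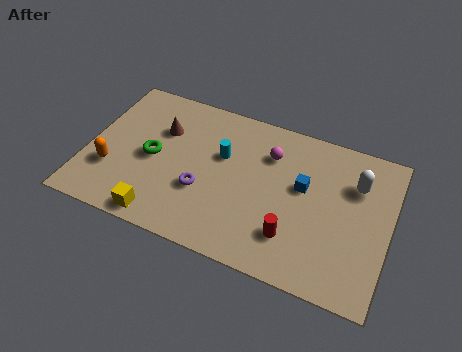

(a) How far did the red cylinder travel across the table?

1.2

The red cylinder moved from about (8.7, 3.1) to (8.7, 1.9), a distance of √(0.0² + 1.2²) ≈ 1.2.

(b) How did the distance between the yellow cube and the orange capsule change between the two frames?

-0.7

They were about 3.5 units apart before and 2.8 after — 0.7 units closer together.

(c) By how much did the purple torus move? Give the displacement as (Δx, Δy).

(0.5, 1.5)

From the two frames, the purple torus sits at roughly (4.4, 1.2) before and (4.9, 2.7) after.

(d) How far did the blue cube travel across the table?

2.7

From (6.9, 6.2) to (8.9, 4.4), the blue cube covered √(2.0² + 1.8²) ≈ 2.7 units.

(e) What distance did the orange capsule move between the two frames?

2.6

The orange capsule was near (2.9, 4.3) before and (1.1, 2.4) after, so it travelled √(1.8² + 1.9²) ≈ 2.6 units.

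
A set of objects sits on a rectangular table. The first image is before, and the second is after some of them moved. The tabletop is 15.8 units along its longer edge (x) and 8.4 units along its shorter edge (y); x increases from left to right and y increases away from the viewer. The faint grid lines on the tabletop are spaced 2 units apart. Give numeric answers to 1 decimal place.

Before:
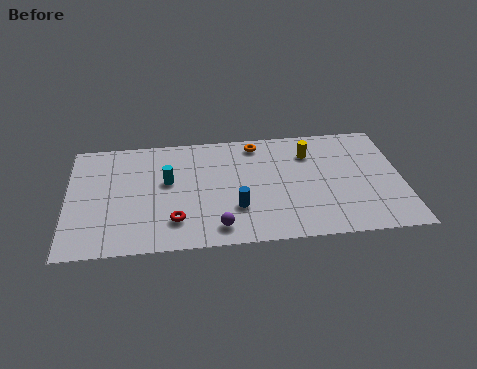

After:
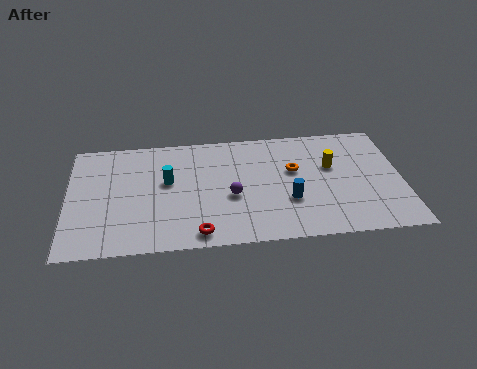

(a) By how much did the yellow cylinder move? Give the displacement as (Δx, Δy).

(1.0, -1.1)

From the two frames, the yellow cylinder sits at roughly (11.5, 6.3) before and (12.5, 5.2) after.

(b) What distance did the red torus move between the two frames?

1.5

From (5.0, 2.0) to (6.1, 1.0), the red torus covered √(1.1² + 1.0²) ≈ 1.5 units.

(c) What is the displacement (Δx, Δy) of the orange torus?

(1.7, -2.2)

The orange torus was at about (9.0, 7.3) and moved to about (10.7, 5.1).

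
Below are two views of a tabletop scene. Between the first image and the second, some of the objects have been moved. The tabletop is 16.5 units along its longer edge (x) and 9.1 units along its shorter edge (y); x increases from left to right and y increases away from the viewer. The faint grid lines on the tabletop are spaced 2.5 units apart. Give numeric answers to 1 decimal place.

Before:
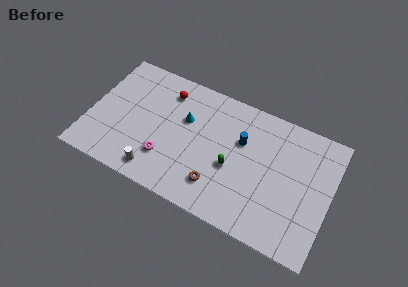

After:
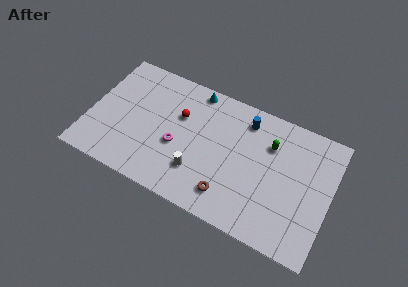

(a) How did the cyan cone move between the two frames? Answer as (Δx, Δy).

(0.4, 2.4)

The cyan cone started near (6.4, 5.8) and ended near (6.8, 8.2).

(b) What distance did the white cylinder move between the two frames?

3.0

The white cylinder was near (5.0, 1.3) before and (7.7, 2.5) after, so it travelled √(2.7² + 1.2²) ≈ 3.0 units.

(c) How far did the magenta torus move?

1.3

The magenta torus was near (5.5, 2.5) before and (6.1, 3.7) after, so it travelled √(0.6² + 1.2²) ≈ 1.3 units.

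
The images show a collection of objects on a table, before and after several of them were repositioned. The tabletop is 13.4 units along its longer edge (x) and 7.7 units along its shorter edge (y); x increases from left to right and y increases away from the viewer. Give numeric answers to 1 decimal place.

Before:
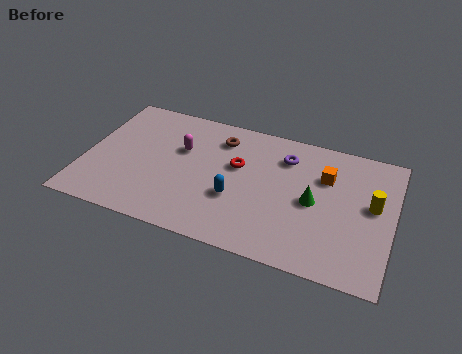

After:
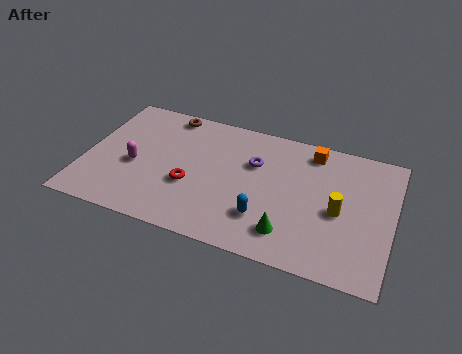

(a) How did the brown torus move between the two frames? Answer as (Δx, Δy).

(-2.4, 0.8)

The brown torus was at about (5.7, 6.1) and moved to about (3.3, 6.9).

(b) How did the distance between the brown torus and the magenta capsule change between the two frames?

+1.8

The distance was about 2.0 in the first image and 3.8 in the second, so they moved 1.8 units further apart.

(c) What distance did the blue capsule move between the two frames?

1.5

The blue capsule moved from about (6.7, 2.8) to (8.0, 2.1), a distance of √(1.3² + 0.7²) ≈ 1.5.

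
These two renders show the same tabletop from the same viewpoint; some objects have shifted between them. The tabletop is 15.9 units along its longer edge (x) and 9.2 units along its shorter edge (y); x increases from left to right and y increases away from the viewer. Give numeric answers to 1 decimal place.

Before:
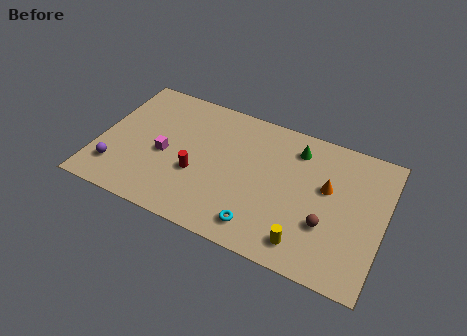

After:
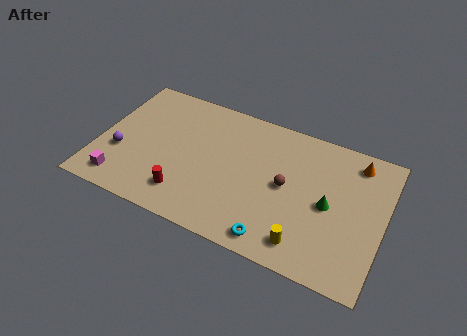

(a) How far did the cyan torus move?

1.0

From (9.4, 1.5) to (10.3, 1.1), the cyan torus covered √(0.9² + 0.4²) ≈ 1.0 units.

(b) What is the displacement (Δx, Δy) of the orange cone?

(1.4, 2.3)

The orange cone started near (12.7, 5.5) and ended near (14.1, 7.8).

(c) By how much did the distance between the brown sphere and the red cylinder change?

-1.3

They were about 7.3 units apart before and 6.0 after — 1.3 units closer together.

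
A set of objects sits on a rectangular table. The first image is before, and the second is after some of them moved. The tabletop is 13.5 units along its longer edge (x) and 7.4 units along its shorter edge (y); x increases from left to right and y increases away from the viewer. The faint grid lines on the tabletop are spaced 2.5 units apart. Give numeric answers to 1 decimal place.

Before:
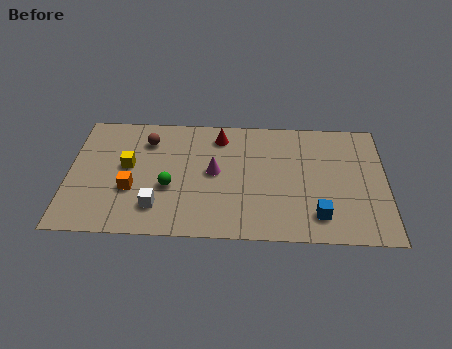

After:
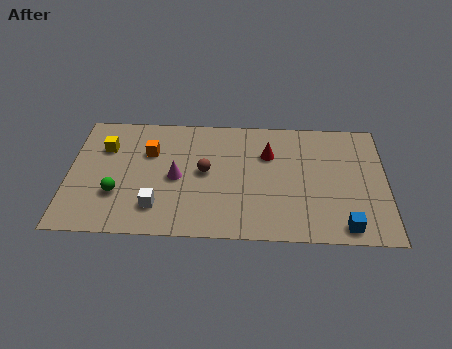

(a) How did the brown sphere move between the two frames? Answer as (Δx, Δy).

(2.5, -1.8)

The brown sphere started near (3.3, 5.7) and ended near (5.8, 3.9).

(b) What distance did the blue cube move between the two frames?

1.3

The blue cube moved from about (10.6, 1.5) to (11.7, 0.9), a distance of √(1.1² + 0.6²) ≈ 1.3.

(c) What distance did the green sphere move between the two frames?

2.3

From (4.3, 2.9) to (2.1, 2.4), the green sphere covered √(2.2² + 0.5²) ≈ 2.3 units.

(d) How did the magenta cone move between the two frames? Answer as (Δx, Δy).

(-1.6, -0.4)

The magenta cone was at about (6.2, 3.9) and moved to about (4.6, 3.5).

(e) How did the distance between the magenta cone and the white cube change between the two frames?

-1.3

Before: roughly 3.3 units apart; after: 2.0. That's 1.3 units closer together.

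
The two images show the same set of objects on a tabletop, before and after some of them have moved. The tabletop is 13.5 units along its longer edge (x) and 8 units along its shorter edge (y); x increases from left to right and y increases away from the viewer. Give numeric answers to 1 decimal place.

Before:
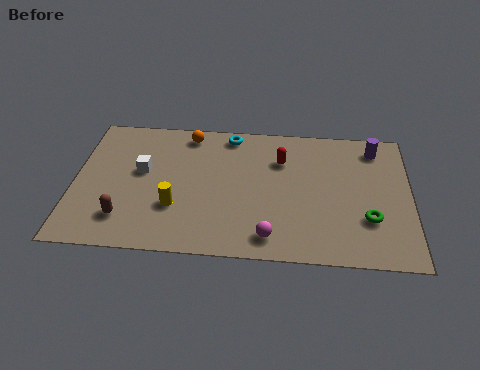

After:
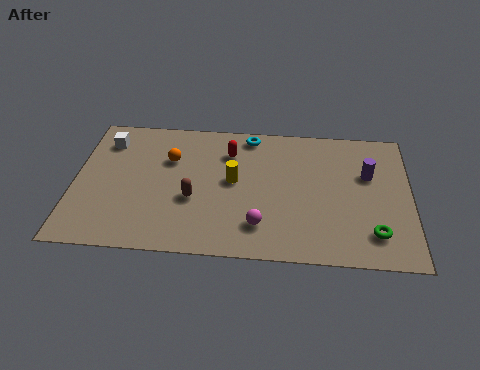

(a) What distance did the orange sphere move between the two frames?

1.7

The orange sphere was near (4.5, 7.0) before and (3.8, 5.4) after, so it travelled √(0.7² + 1.6²) ≈ 1.7 units.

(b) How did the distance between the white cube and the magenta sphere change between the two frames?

+1.5

Before: roughly 6.2 units apart; after: 7.7. That's 1.5 units further apart.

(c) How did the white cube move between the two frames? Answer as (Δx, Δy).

(-1.5, 1.7)

The white cube started near (2.7, 4.6) and ended near (1.2, 6.3).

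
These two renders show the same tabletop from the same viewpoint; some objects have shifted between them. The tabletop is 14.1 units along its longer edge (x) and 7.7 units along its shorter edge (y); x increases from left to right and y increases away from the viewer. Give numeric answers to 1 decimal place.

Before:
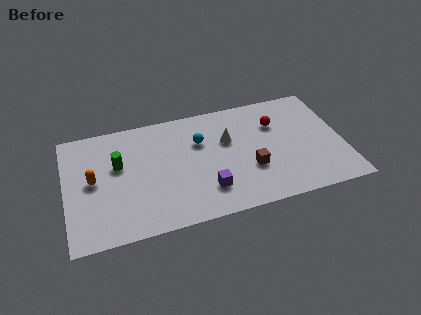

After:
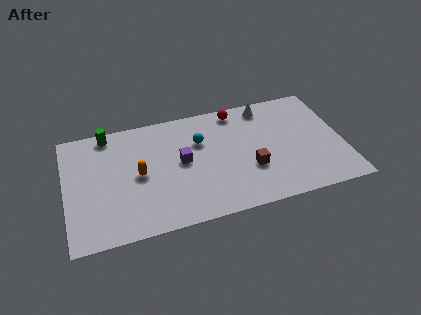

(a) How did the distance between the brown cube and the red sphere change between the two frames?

+1.0

Before: roughly 3.1 units apart; after: 4.1. That's 1.0 units further apart.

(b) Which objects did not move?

the cyan sphere and the brown cube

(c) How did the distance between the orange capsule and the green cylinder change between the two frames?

+1.9

The distance was about 1.5 in the first image and 3.4 in the second, so they moved 1.9 units further apart.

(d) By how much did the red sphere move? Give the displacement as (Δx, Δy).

(-1.9, 1.4)

From the two frames, the red sphere sits at roughly (10.8, 5.4) before and (8.9, 6.8) after.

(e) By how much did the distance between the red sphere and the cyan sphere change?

-1.3

The distance was about 3.9 in the first image and 2.6 in the second, so they moved 1.3 units closer together.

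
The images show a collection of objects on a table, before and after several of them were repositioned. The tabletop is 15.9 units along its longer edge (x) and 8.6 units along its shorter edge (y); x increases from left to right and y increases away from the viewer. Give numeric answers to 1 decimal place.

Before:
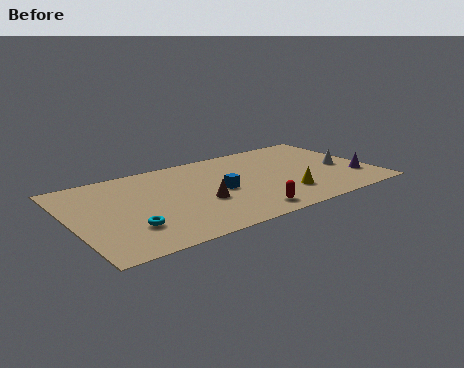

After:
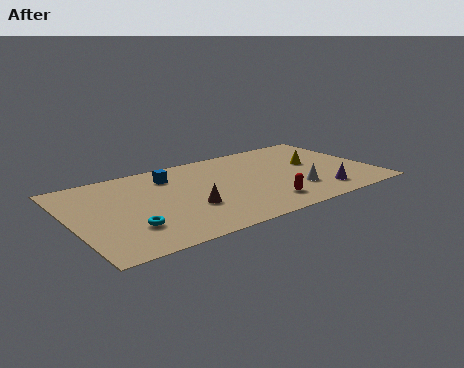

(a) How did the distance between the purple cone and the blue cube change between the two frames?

+1.4

The distance was about 7.4 in the first image and 8.8 in the second, so they moved 1.4 units further apart.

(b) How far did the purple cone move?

2.3

The purple cone was near (14.9, 2.4) before and (12.7, 1.6) after, so it travelled √(2.2² + 0.8²) ≈ 2.3 units.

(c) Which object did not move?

the cyan torus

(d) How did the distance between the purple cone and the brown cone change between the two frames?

-1.4

The distance was about 8.3 in the first image and 6.9 in the second, so they moved 1.4 units closer together.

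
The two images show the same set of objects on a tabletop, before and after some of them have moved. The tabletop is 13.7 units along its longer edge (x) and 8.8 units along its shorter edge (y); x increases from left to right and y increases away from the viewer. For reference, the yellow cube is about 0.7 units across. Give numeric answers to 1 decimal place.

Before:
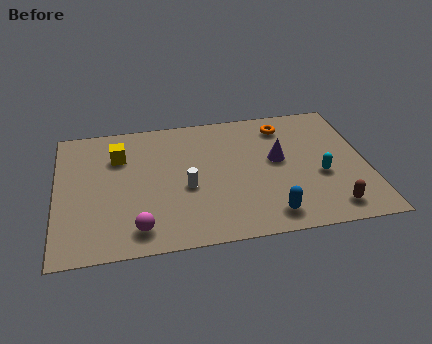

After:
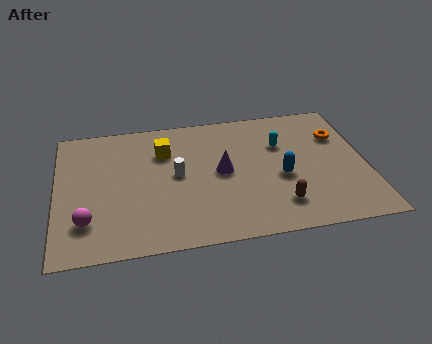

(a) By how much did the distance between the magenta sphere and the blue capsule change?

+3.0

Before: roughly 5.7 units apart; after: 8.7. That's 3.0 units further apart.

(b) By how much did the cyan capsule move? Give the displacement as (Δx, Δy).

(-1.6, 2.4)

The cyan capsule started near (11.6, 3.5) and ended near (10.0, 5.9).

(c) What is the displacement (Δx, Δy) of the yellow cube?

(2.0, 0.0)

The yellow cube was at about (2.8, 6.3) and moved to about (4.8, 6.3).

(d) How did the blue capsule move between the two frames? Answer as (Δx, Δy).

(0.7, 2.4)

The blue capsule was at about (9.2, 1.3) and moved to about (9.9, 3.7).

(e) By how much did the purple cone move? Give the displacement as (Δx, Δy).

(-2.5, -0.4)

The purple cone started near (9.8, 4.9) and ended near (7.3, 4.5).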